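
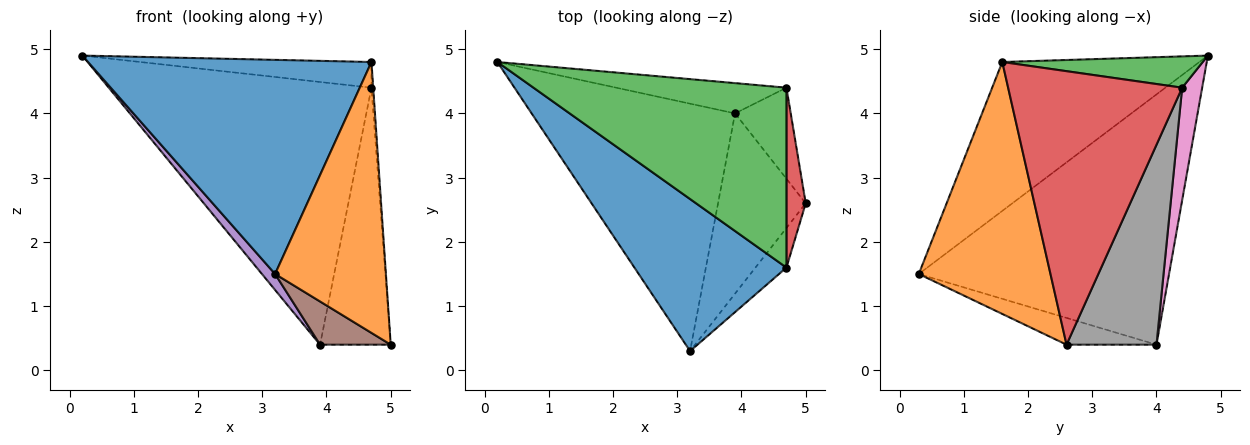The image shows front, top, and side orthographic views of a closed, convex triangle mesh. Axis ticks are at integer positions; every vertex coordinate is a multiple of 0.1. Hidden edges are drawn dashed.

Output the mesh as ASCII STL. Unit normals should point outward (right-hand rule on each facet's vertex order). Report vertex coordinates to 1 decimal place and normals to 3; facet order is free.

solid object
 facet normal -0.493 -0.709 0.504
  outer loop
   vertex 4.7 1.6 4.8
   vertex 0.2 4.8 4.9
   vertex 3.2 0.3 1.5
  endloop
 endfacet
 facet normal 0.762 -0.641 -0.094
  outer loop
   vertex 4.7 1.6 4.8
   vertex 3.2 0.3 1.5
   vertex 5.0 2.6 0.4
  endloop
 endfacet
 facet normal 0.122 0.140 0.983
  outer loop
   vertex 4.7 4.4 4.4
   vertex 0.2 4.8 4.9
   vertex 4.7 1.6 4.8
  endloop
 endfacet
 facet normal 0.997 0.010 0.070
  outer loop
   vertex 4.7 4.4 4.4
   vertex 4.7 1.6 4.8
   vertex 5.0 2.6 0.4
  endloop
 endfacet
 facet normal -0.775 -0.041 -0.630
  outer loop
   vertex 3.9 4.0 0.4
   vertex 3.2 0.3 1.5
   vertex 0.2 4.8 4.9
  endloop
 endfacet
 facet normal -0.284 -0.223 -0.932
  outer loop
   vertex 3.9 4.0 0.4
   vertex 5.0 2.6 0.4
   vertex 3.2 0.3 1.5
  endloop
 endfacet
 facet normal 0.075 0.991 -0.114
  outer loop
   vertex 3.9 4.0 0.4
   vertex 0.2 4.8 4.9
   vertex 4.7 4.4 4.4
  endloop
 endfacet
 facet normal 0.768 0.604 -0.214
  outer loop
   vertex 3.9 4.0 0.4
   vertex 4.7 4.4 4.4
   vertex 5.0 2.6 0.4
  endloop
 endfacet
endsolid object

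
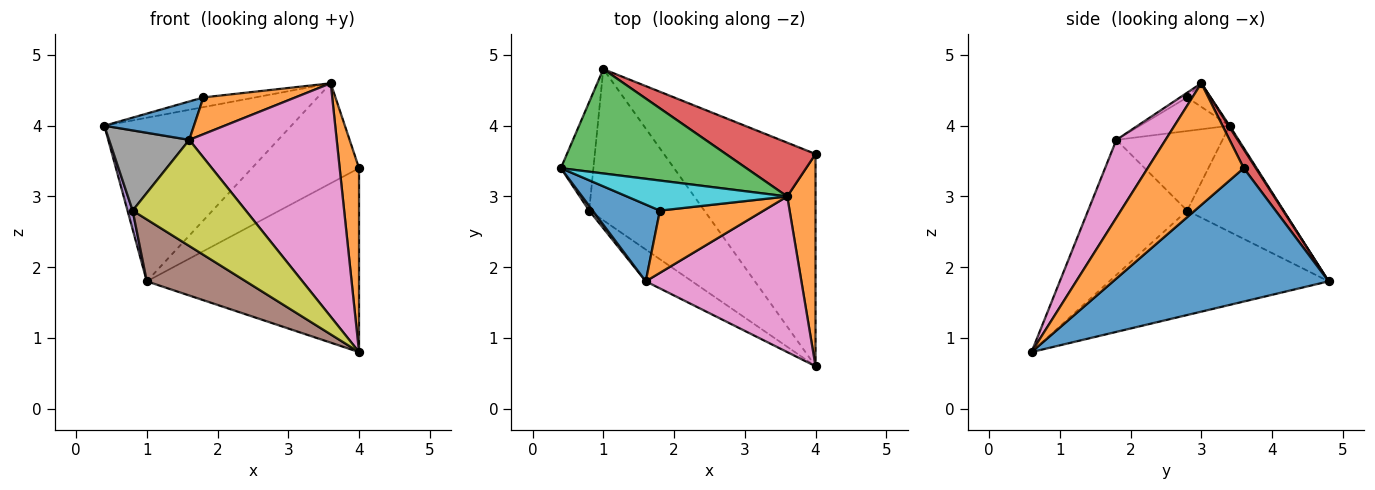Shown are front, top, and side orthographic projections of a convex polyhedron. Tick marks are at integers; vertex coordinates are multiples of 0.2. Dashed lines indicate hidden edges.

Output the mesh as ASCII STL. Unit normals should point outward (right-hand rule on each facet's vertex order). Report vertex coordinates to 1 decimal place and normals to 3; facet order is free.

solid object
 facet normal 0.554 0.545 -0.629
  outer loop
   vertex 1.0 4.8 1.8
   vertex 4.0 3.6 3.4
   vertex 4.0 0.6 0.8
  endloop
 endfacet
 facet normal 0.956 -0.193 0.222
  outer loop
   vertex 3.6 3.0 4.6
   vertex 4.0 0.6 0.8
   vertex 4.0 3.6 3.4
  endloop
 endfacet
 facet normal 0.005 0.843 0.538
  outer loop
   vertex 3.6 3.0 4.6
   vertex 1.0 4.8 1.8
   vertex 0.4 3.4 4.0
  endloop
 endfacet
 facet normal 0.099 0.876 0.471
  outer loop
   vertex 3.6 3.0 4.6
   vertex 4.0 3.6 3.4
   vertex 1.0 4.8 1.8
  endloop
 endfacet
 facet normal -0.955 -0.051 -0.293
  outer loop
   vertex 0.8 2.8 2.8
   vertex 0.4 3.4 4.0
   vertex 1.0 4.8 1.8
  endloop
 endfacet
 facet normal -0.643 -0.290 -0.709
  outer loop
   vertex 0.8 2.8 2.8
   vertex 1.0 4.8 1.8
   vertex 4.0 0.6 0.8
  endloop
 endfacet
 facet normal 0.267 -0.802 0.535
  outer loop
   vertex 1.6 1.8 3.8
   vertex 4.0 0.6 0.8
   vertex 3.6 3.0 4.6
  endloop
 endfacet
 facet normal -0.797 -0.602 0.035
  outer loop
   vertex 1.6 1.8 3.8
   vertex 0.4 3.4 4.0
   vertex 0.8 2.8 2.8
  endloop
 endfacet
 facet normal -0.642 -0.734 -0.220
  outer loop
   vertex 1.6 1.8 3.8
   vertex 0.8 2.8 2.8
   vertex 4.0 0.6 0.8
  endloop
 endfacet
 facet normal -0.139 0.305 0.942
  outer loop
   vertex 1.8 2.8 4.4
   vertex 3.6 3.0 4.6
   vertex 0.4 3.4 4.0
  endloop
 endfacet
 facet normal -0.408 -0.408 0.816
  outer loop
   vertex 1.8 2.8 4.4
   vertex 0.4 3.4 4.0
   vertex 1.6 1.8 3.8
  endloop
 endfacet
 facet normal -0.039 -0.508 0.860
  outer loop
   vertex 1.8 2.8 4.4
   vertex 1.6 1.8 3.8
   vertex 3.6 3.0 4.6
  endloop
 endfacet
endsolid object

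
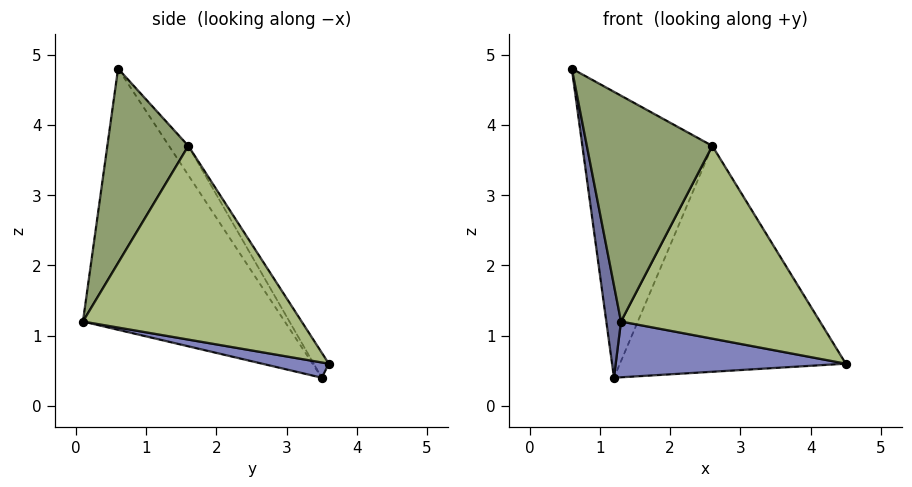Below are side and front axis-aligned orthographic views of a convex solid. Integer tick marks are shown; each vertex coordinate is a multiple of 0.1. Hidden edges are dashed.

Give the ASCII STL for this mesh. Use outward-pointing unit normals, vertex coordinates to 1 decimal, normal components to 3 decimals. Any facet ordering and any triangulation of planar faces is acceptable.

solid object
 facet normal -0.981 -0.071 -0.181
  outer loop
   vertex 1.3 0.1 1.2
   vertex 0.6 0.6 4.8
   vertex 1.2 3.5 0.4
  endloop
 endfacet
 facet normal 0.066 -0.227 -0.972
  outer loop
   vertex 1.3 0.1 1.2
   vertex 1.2 3.5 0.4
   vertex 4.5 3.6 0.6
  endloop
 endfacet
 facet normal -0.124 0.836 0.534
  outer loop
   vertex 2.6 1.6 3.7
   vertex 1.2 3.5 0.4
   vertex 0.6 0.6 4.8
  endloop
 endfacet
 facet normal -0.057 0.855 0.516
  outer loop
   vertex 2.6 1.6 3.7
   vertex 4.5 3.6 0.6
   vertex 1.2 3.5 0.4
  endloop
 endfacet
 facet normal 0.529 -0.820 0.217
  outer loop
   vertex 2.6 1.6 3.7
   vertex 0.6 0.6 4.8
   vertex 1.3 0.1 1.2
  endloop
 endfacet
 facet normal 0.740 -0.673 0.019
  outer loop
   vertex 2.6 1.6 3.7
   vertex 1.3 0.1 1.2
   vertex 4.5 3.6 0.6
  endloop
 endfacet
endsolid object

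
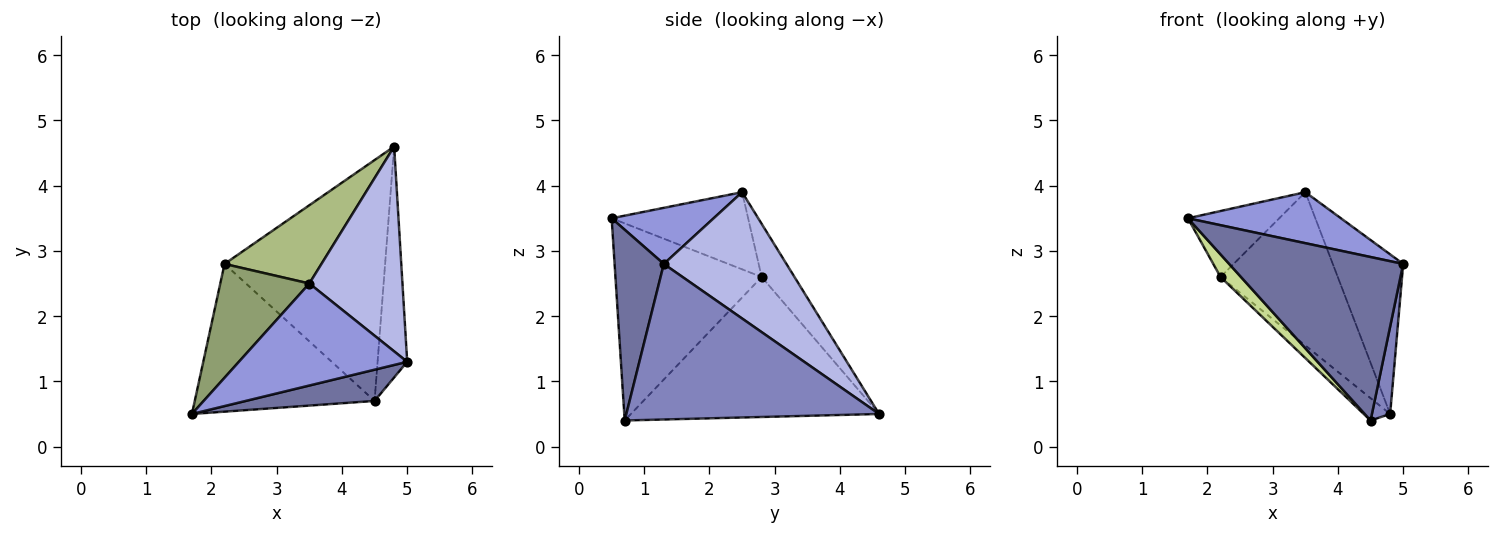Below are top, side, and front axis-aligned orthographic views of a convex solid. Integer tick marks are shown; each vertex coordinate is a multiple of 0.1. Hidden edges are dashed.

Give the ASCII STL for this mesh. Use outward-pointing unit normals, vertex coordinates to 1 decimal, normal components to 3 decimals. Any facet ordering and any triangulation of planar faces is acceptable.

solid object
 facet normal 0.268 -0.946 0.181
  outer loop
   vertex 4.5 0.7 0.4
   vertex 5.0 1.3 2.8
   vertex 1.7 0.5 3.5
  endloop
 endfacet
 facet normal 0.980 -0.071 -0.187
  outer loop
   vertex 4.5 0.7 0.4
   vertex 4.8 4.6 0.5
   vertex 5.0 1.3 2.8
  endloop
 endfacet
 facet normal 0.286 -0.429 0.857
  outer loop
   vertex 3.5 2.5 3.9
   vertex 1.7 0.5 3.5
   vertex 5.0 1.3 2.8
  endloop
 endfacet
 facet normal 0.731 0.420 0.539
  outer loop
   vertex 3.5 2.5 3.9
   vertex 5.0 1.3 2.8
   vertex 4.8 4.6 0.5
  endloop
 endfacet
 facet normal -0.600 0.401 0.692
  outer loop
   vertex 2.2 2.8 2.6
   vertex 1.7 0.5 3.5
   vertex 3.5 2.5 3.9
  endloop
 endfacet
 facet normal -0.242 0.864 0.441
  outer loop
   vertex 2.2 2.8 2.6
   vertex 3.5 2.5 3.9
   vertex 4.8 4.6 0.5
  endloop
 endfacet
 facet normal -0.735 -0.103 -0.670
  outer loop
   vertex 2.2 2.8 2.6
   vertex 4.5 0.7 0.4
   vertex 1.7 0.5 3.5
  endloop
 endfacet
 facet normal -0.656 0.070 -0.752
  outer loop
   vertex 2.2 2.8 2.6
   vertex 4.8 4.6 0.5
   vertex 4.5 0.7 0.4
  endloop
 endfacet
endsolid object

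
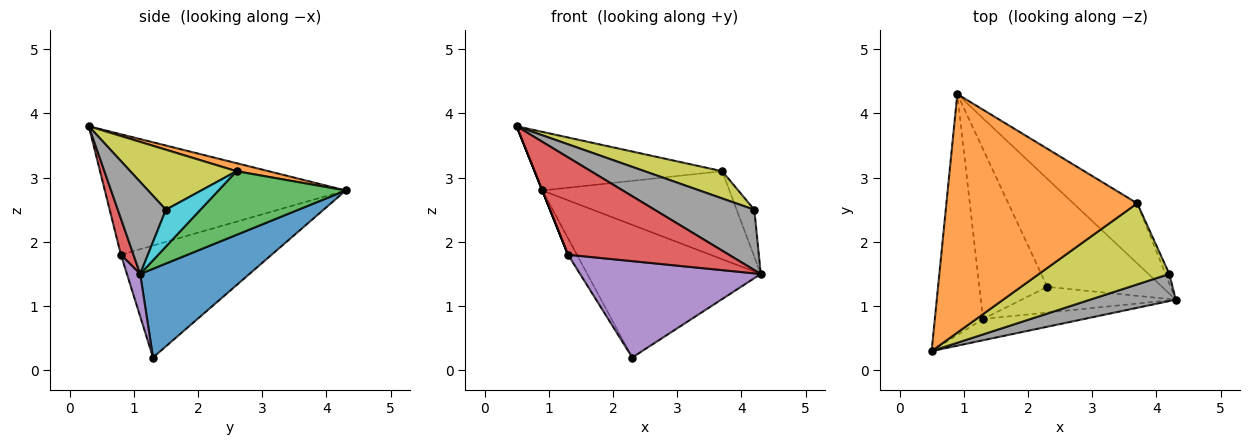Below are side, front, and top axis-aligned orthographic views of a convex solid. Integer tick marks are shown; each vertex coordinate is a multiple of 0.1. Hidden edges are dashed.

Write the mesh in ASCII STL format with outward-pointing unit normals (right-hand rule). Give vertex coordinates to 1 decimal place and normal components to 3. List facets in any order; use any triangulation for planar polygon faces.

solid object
 facet normal 0.439 0.697 -0.568
  outer loop
   vertex 2.3 1.3 0.2
   vertex 0.9 4.3 2.8
   vertex 4.3 1.1 1.5
  endloop
 endfacet
 facet normal 0.041 0.238 0.970
  outer loop
   vertex 3.7 2.6 3.1
   vertex 0.9 4.3 2.8
   vertex 0.5 0.3 3.8
  endloop
 endfacet
 facet normal 0.490 0.720 -0.491
  outer loop
   vertex 3.7 2.6 3.1
   vertex 4.3 1.1 1.5
   vertex 0.9 4.3 2.8
  endloop
 endfacet
 facet normal 0.076 -0.974 -0.213
  outer loop
   vertex 1.3 0.8 1.8
   vertex 4.3 1.1 1.5
   vertex 0.5 0.3 3.8
  endloop
 endfacet
 facet normal 0.071 -0.964 -0.257
  outer loop
   vertex 1.3 0.8 1.8
   vertex 2.3 1.3 0.2
   vertex 4.3 1.1 1.5
  endloop
 endfacet
 facet normal -0.928 0.000 -0.371
  outer loop
   vertex 1.3 0.8 1.8
   vertex 0.5 0.3 3.8
   vertex 0.9 4.3 2.8
  endloop
 endfacet
 facet normal -0.854 0.050 -0.518
  outer loop
   vertex 1.3 0.8 1.8
   vertex 0.9 4.3 2.8
   vertex 2.3 1.3 0.2
  endloop
 endfacet
 facet normal 0.402 -0.835 0.374
  outer loop
   vertex 4.2 1.5 2.5
   vertex 0.5 0.3 3.8
   vertex 4.3 1.1 1.5
  endloop
 endfacet
 facet normal 0.400 -0.292 0.869
  outer loop
   vertex 4.2 1.5 2.5
   vertex 3.7 2.6 3.1
   vertex 0.5 0.3 3.8
  endloop
 endfacet
 facet normal 0.886 0.454 -0.093
  outer loop
   vertex 4.2 1.5 2.5
   vertex 4.3 1.1 1.5
   vertex 3.7 2.6 3.1
  endloop
 endfacet
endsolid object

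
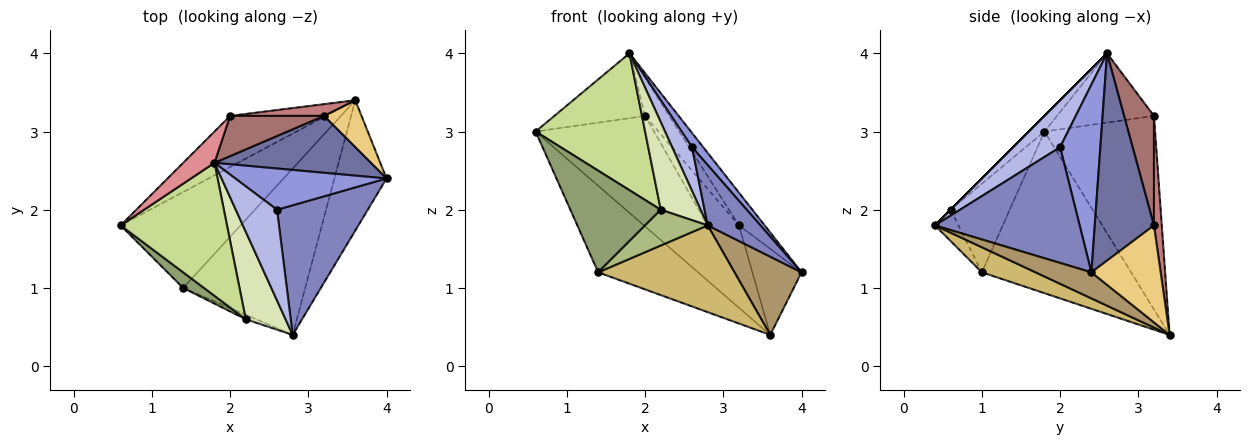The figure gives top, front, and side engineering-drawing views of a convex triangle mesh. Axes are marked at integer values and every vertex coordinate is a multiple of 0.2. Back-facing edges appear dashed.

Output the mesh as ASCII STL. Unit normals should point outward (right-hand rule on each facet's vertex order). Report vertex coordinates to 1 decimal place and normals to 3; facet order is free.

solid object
 facet normal 0.754 0.327 0.569
  outer loop
   vertex 3.2 3.2 1.8
   vertex 1.8 2.6 4.0
   vertex 4.0 2.4 1.2
  endloop
 endfacet
 facet normal 0.756 -0.276 0.593
  outer loop
   vertex 2.6 2.0 2.8
   vertex 2.8 0.4 1.8
   vertex 4.0 2.4 1.2
  endloop
 endfacet
 facet normal 0.761 -0.211 0.613
  outer loop
   vertex 2.6 2.0 2.8
   vertex 4.0 2.4 1.2
   vertex 1.8 2.6 4.0
  endloop
 endfacet
 facet normal 0.716 -0.304 0.629
  outer loop
   vertex 2.6 2.0 2.8
   vertex 1.8 2.6 4.0
   vertex 2.8 0.4 1.8
  endloop
 endfacet
 facet normal -0.543 -0.830 0.128
  outer loop
   vertex 2.2 0.6 2.0
   vertex 0.6 1.8 3.0
   vertex 1.4 1.0 1.2
  endloop
 endfacet
 facet normal -0.349 -0.930 -0.116
  outer loop
   vertex 2.2 0.6 2.0
   vertex 1.4 1.0 1.2
   vertex 2.8 0.4 1.8
  endloop
 endfacet
 facet normal -0.102 -0.714 0.693
  outer loop
   vertex 2.2 0.6 2.0
   vertex 1.8 2.6 4.0
   vertex 0.6 1.8 3.0
  endloop
 endfacet
 facet normal 0.000 -0.707 0.707
  outer loop
   vertex 2.2 0.6 2.0
   vertex 2.8 0.4 1.8
   vertex 1.8 2.6 4.0
  endloop
 endfacet
 facet normal 0.394 -0.473 -0.788
  outer loop
   vertex 3.6 3.4 0.4
   vertex 4.0 2.4 1.2
   vertex 2.8 0.4 1.8
  endloop
 endfacet
 facet normal 0.179 -0.455 -0.872
  outer loop
   vertex 3.6 3.4 0.4
   vertex 2.8 0.4 1.8
   vertex 1.4 1.0 1.2
  endloop
 endfacet
 facet normal 0.778 0.552 0.301
  outer loop
   vertex 3.6 3.4 0.4
   vertex 3.2 3.2 1.8
   vertex 4.0 2.4 1.2
  endloop
 endfacet
 facet normal -0.707 0.473 -0.525
  outer loop
   vertex 3.6 3.4 0.4
   vertex 1.4 1.0 1.2
   vertex 0.6 1.8 3.0
  endloop
 endfacet
 facet normal 0.647 0.524 0.554
  outer loop
   vertex 2.0 3.2 3.2
   vertex 1.8 2.6 4.0
   vertex 3.2 3.2 1.8
  endloop
 endfacet
 facet normal 0.237 0.950 0.204
  outer loop
   vertex 2.0 3.2 3.2
   vertex 3.2 3.2 1.8
   vertex 3.6 3.4 0.4
  endloop
 endfacet
 facet normal -0.694 0.649 0.313
  outer loop
   vertex 2.0 3.2 3.2
   vertex 0.6 1.8 3.0
   vertex 1.8 2.6 4.0
  endloop
 endfacet
 facet normal -0.647 0.692 -0.320
  outer loop
   vertex 2.0 3.2 3.2
   vertex 3.6 3.4 0.4
   vertex 0.6 1.8 3.0
  endloop
 endfacet
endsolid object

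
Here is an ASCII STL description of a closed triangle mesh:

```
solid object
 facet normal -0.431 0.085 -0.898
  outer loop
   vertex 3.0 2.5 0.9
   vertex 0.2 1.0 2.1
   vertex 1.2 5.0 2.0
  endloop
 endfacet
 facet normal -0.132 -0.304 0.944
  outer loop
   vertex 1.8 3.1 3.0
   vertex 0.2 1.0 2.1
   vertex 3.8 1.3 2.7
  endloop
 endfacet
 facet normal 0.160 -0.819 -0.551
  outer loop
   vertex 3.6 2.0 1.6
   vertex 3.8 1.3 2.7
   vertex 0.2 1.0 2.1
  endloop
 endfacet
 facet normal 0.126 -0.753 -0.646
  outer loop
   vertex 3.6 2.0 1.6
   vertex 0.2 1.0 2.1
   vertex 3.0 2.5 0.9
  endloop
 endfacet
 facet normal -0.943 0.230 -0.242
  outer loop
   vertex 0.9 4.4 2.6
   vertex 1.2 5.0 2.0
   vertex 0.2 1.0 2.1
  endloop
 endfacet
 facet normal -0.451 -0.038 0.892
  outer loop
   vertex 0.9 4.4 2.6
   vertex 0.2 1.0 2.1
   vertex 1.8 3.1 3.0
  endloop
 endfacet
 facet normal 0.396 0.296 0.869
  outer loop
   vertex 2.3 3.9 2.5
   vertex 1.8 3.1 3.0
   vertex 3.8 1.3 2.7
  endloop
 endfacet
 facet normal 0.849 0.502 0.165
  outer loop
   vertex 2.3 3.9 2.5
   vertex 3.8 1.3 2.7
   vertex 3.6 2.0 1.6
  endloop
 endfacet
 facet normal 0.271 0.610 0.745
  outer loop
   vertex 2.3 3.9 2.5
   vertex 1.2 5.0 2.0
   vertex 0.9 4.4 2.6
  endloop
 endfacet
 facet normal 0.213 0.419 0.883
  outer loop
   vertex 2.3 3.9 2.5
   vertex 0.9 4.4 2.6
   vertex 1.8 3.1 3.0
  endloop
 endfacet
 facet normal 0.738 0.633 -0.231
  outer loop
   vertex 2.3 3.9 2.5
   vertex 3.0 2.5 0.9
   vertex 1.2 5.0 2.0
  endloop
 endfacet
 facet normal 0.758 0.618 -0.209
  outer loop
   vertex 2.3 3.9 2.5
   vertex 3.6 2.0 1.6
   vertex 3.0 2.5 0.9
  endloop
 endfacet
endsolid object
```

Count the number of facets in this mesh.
12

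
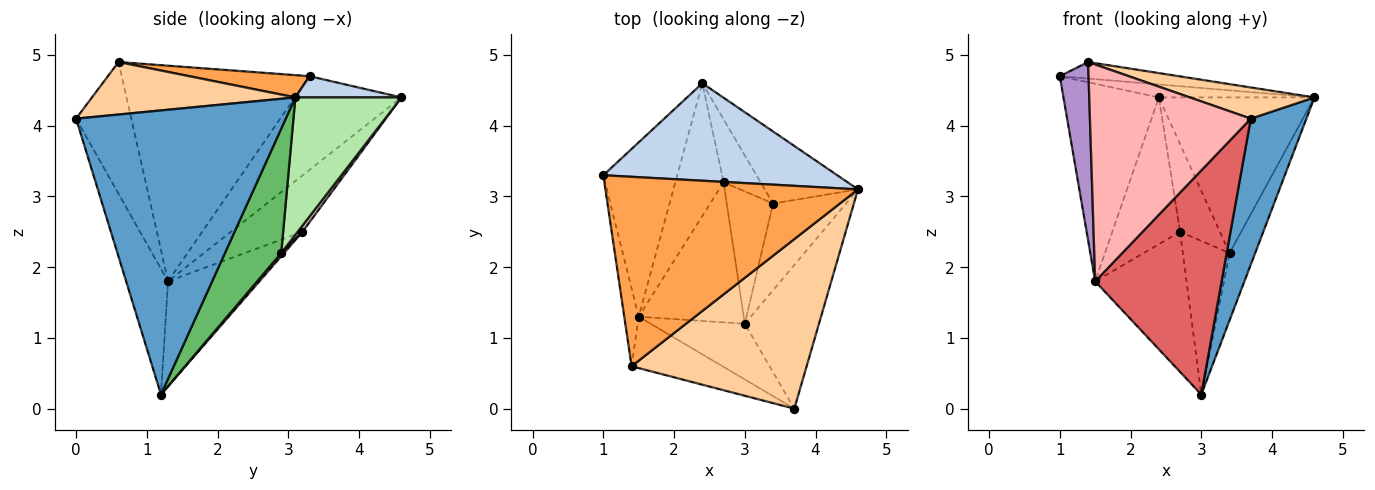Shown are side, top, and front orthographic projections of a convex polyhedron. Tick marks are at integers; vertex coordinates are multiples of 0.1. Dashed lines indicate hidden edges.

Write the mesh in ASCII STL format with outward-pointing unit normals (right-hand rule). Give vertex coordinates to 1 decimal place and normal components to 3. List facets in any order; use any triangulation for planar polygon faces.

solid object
 facet normal 0.937 -0.248 -0.245
  outer loop
   vertex 3.0 1.2 0.2
   vertex 4.6 3.1 4.4
   vertex 3.7 0.0 4.1
  endloop
 endfacet
 facet normal 0.090 0.131 0.987
  outer loop
   vertex 2.4 4.6 4.4
   vertex 1.0 3.3 4.7
   vertex 4.6 3.1 4.4
  endloop
 endfacet
 facet normal 0.088 0.086 0.992
  outer loop
   vertex 1.4 0.6 4.9
   vertex 4.6 3.1 4.4
   vertex 1.0 3.3 4.7
  endloop
 endfacet
 facet normal 0.283 -0.173 0.943
  outer loop
   vertex 1.4 0.6 4.9
   vertex 3.7 0.0 4.1
   vertex 4.6 3.1 4.4
  endloop
 endfacet
 facet normal 0.803 0.365 -0.471
  outer loop
   vertex 3.4 2.9 2.2
   vertex 4.6 3.1 4.4
   vertex 3.0 1.2 0.2
  endloop
 endfacet
 facet normal 0.526 0.772 -0.357
  outer loop
   vertex 3.4 2.9 2.2
   vertex 2.4 4.6 4.4
   vertex 4.6 3.1 4.4
  endloop
 endfacet
 facet normal -0.306 -0.924 -0.229
  outer loop
   vertex 1.5 1.3 1.8
   vertex 3.0 1.2 0.2
   vertex 3.7 0.0 4.1
  endloop
 endfacet
 facet normal -0.317 -0.923 -0.219
  outer loop
   vertex 1.5 1.3 1.8
   vertex 3.7 0.0 4.1
   vertex 1.4 0.6 4.9
  endloop
 endfacet
 facet normal -0.986 -0.151 -0.066
  outer loop
   vertex 1.5 1.3 1.8
   vertex 1.4 0.6 4.9
   vertex 1.0 3.3 4.7
  endloop
 endfacet
 facet normal -0.642 0.575 -0.507
  outer loop
   vertex 1.5 1.3 1.8
   vertex 1.0 3.3 4.7
   vertex 2.4 4.6 4.4
  endloop
 endfacet
 facet normal 0.045 0.757 -0.652
  outer loop
   vertex 2.7 3.2 2.5
   vertex 3.4 2.9 2.2
   vertex 3.0 1.2 0.2
  endloop
 endfacet
 facet normal 0.098 0.809 -0.580
  outer loop
   vertex 2.7 3.2 2.5
   vertex 2.4 4.6 4.4
   vertex 3.4 2.9 2.2
  endloop
 endfacet
 facet normal -0.577 0.577 -0.577
  outer loop
   vertex 2.7 3.2 2.5
   vertex 3.0 1.2 0.2
   vertex 1.5 1.3 1.8
  endloop
 endfacet
 facet normal -0.617 0.584 -0.528
  outer loop
   vertex 2.7 3.2 2.5
   vertex 1.5 1.3 1.8
   vertex 2.4 4.6 4.4
  endloop
 endfacet
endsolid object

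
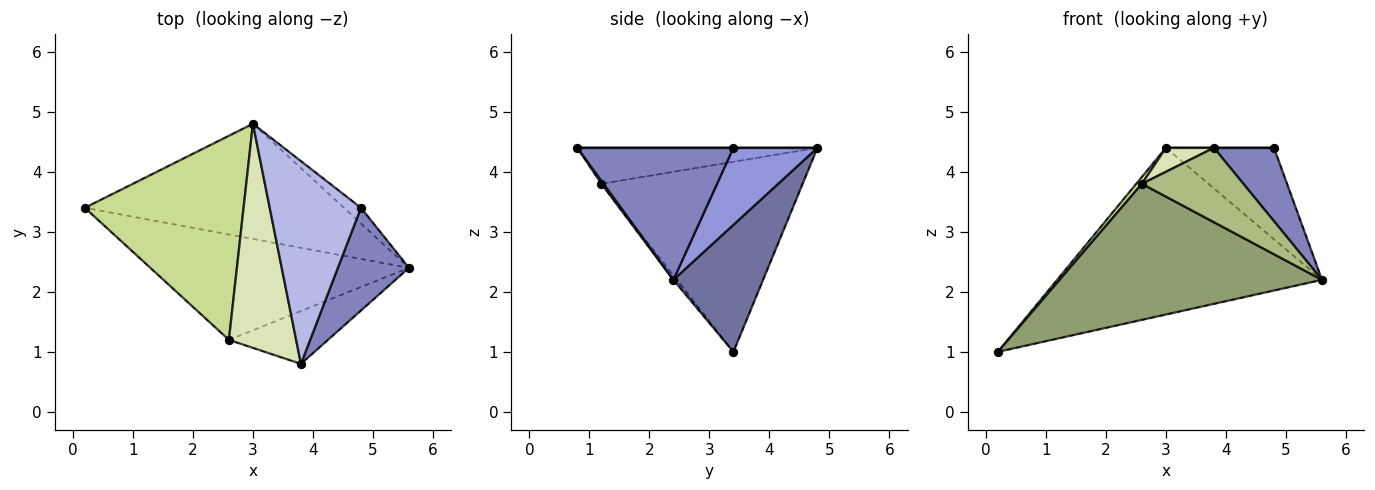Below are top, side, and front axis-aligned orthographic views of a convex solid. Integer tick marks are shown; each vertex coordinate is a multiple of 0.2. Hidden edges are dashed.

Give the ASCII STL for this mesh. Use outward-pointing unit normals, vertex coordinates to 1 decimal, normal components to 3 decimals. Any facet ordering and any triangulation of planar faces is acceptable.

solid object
 facet normal 0.268 0.793 -0.547
  outer loop
   vertex 3.0 4.8 4.4
   vertex 5.6 2.4 2.2
   vertex 0.2 3.4 1.0
  endloop
 endfacet
 facet normal 0.834 -0.321 0.449
  outer loop
   vertex 4.8 3.4 4.4
   vertex 3.8 0.8 4.4
   vertex 5.6 2.4 2.2
  endloop
 endfacet
 facet normal 0.608 0.782 -0.134
  outer loop
   vertex 4.8 3.4 4.4
   vertex 5.6 2.4 2.2
   vertex 3.0 4.8 4.4
  endloop
 endfacet
 facet normal 0.000 0.000 1.000
  outer loop
   vertex 4.8 3.4 4.4
   vertex 3.0 4.8 4.4
   vertex 3.8 0.8 4.4
  endloop
 endfacet
 facet normal -0.010 -0.791 -0.612
  outer loop
   vertex 2.6 1.2 3.8
   vertex 0.2 3.4 1.0
   vertex 5.6 2.4 2.2
  endloop
 endfacet
 facet normal 0.018 -0.815 -0.579
  outer loop
   vertex 2.6 1.2 3.8
   vertex 5.6 2.4 2.2
   vertex 3.8 0.8 4.4
  endloop
 endfacet
 facet normal -0.767 -0.022 0.641
  outer loop
   vertex 2.6 1.2 3.8
   vertex 3.0 4.8 4.4
   vertex 0.2 3.4 1.0
  endloop
 endfacet
 facet normal -0.470 -0.094 0.878
  outer loop
   vertex 2.6 1.2 3.8
   vertex 3.8 0.8 4.4
   vertex 3.0 4.8 4.4
  endloop
 endfacet
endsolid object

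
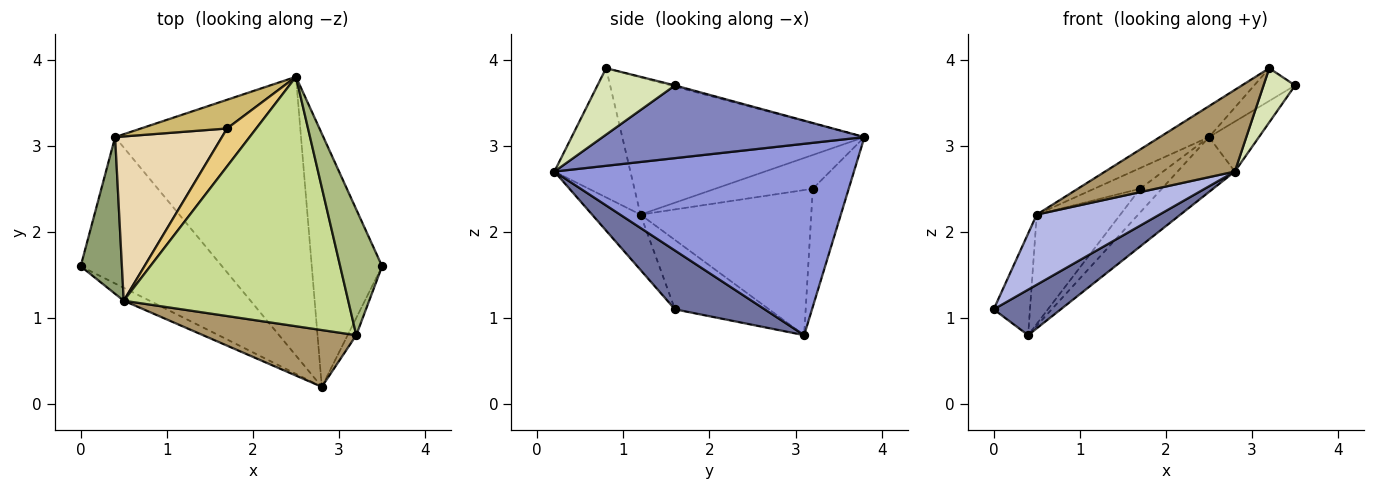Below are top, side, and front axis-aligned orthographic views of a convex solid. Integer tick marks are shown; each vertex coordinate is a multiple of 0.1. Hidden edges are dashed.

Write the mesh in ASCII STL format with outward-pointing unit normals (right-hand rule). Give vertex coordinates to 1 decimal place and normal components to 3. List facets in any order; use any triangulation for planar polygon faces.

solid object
 facet normal 0.369 -0.276 -0.887
  outer loop
   vertex 2.8 0.2 2.7
   vertex 0.0 1.6 1.1
   vertex 0.4 3.1 0.8
  endloop
 endfacet
 facet normal 0.712 0.136 -0.689
  outer loop
   vertex 2.8 0.2 2.7
   vertex 2.5 3.8 3.1
   vertex 3.5 1.6 3.7
  endloop
 endfacet
 facet normal 0.711 0.136 -0.690
  outer loop
   vertex 2.8 0.2 2.7
   vertex 0.4 3.1 0.8
   vertex 2.5 3.8 3.1
  endloop
 endfacet
 facet normal -0.362 -0.917 -0.169
  outer loop
   vertex 0.5 1.2 2.2
   vertex 0.0 1.6 1.1
   vertex 2.8 0.2 2.7
  endloop
 endfacet
 facet normal -0.816 0.315 0.485
  outer loop
   vertex 0.5 1.2 2.2
   vertex 0.4 3.1 0.8
   vertex 0.0 1.6 1.1
  endloop
 endfacet
 facet normal -0.027 0.252 0.967
  outer loop
   vertex 3.2 0.8 3.9
   vertex 3.5 1.6 3.7
   vertex 2.5 3.8 3.1
  endloop
 endfacet
 facet normal -0.519 0.105 0.848
  outer loop
   vertex 3.2 0.8 3.9
   vertex 2.5 3.8 3.1
   vertex 0.5 1.2 2.2
  endloop
 endfacet
 facet normal 0.919 -0.375 -0.119
  outer loop
   vertex 3.2 0.8 3.9
   vertex 2.8 0.2 2.7
   vertex 3.5 1.6 3.7
  endloop
 endfacet
 facet normal -0.434 -0.740 0.514
  outer loop
   vertex 3.2 0.8 3.9
   vertex 0.5 1.2 2.2
   vertex 2.8 0.2 2.7
  endloop
 endfacet
 facet normal -0.726 0.439 0.529
  outer loop
   vertex 1.7 3.2 2.5
   vertex 2.5 3.8 3.1
   vertex 0.4 3.1 0.8
  endloop
 endfacet
 facet normal -0.713 0.336 0.615
  outer loop
   vertex 1.7 3.2 2.5
   vertex 0.5 1.2 2.2
   vertex 2.5 3.8 3.1
  endloop
 endfacet
 facet normal -0.749 0.367 0.551
  outer loop
   vertex 1.7 3.2 2.5
   vertex 0.4 3.1 0.8
   vertex 0.5 1.2 2.2
  endloop
 endfacet
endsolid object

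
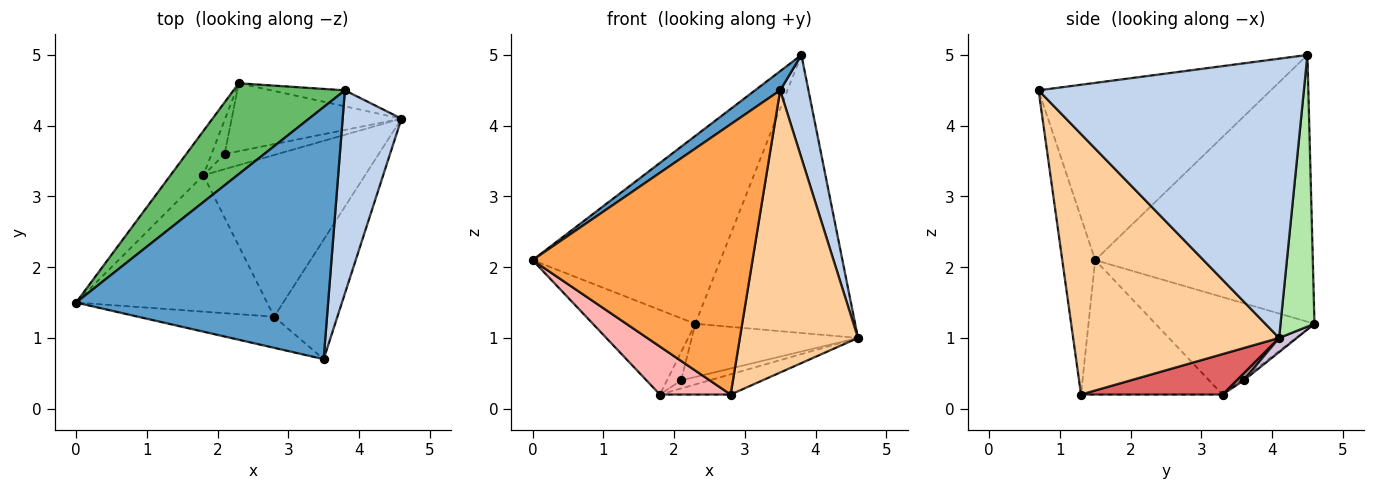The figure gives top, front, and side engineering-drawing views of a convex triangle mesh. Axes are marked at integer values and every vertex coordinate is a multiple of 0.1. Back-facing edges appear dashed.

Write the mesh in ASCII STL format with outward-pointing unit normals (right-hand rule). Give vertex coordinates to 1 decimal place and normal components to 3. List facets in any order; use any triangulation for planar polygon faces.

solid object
 facet normal -0.574 -0.062 0.816
  outer loop
   vertex 3.8 4.5 5.0
   vertex 0.0 1.5 2.1
   vertex 3.5 0.7 4.5
  endloop
 endfacet
 facet normal 0.973 -0.104 0.205
  outer loop
   vertex 3.8 4.5 5.0
   vertex 3.5 0.7 4.5
   vertex 4.6 4.1 1.0
  endloop
 endfacet
 facet normal -0.147 -0.983 -0.113
  outer loop
   vertex 2.8 1.3 0.2
   vertex 3.5 0.7 4.5
   vertex 0.0 1.5 2.1
  endloop
 endfacet
 facet normal 0.849 -0.487 -0.206
  outer loop
   vertex 2.8 1.3 0.2
   vertex 4.6 4.1 1.0
   vertex 3.5 0.7 4.5
  endloop
 endfacet
 facet normal -0.722 0.623 0.301
  outer loop
   vertex 2.3 4.6 1.2
   vertex 0.0 1.5 2.1
   vertex 3.8 4.5 5.0
  endloop
 endfacet
 facet normal 0.207 0.977 -0.056
  outer loop
   vertex 2.3 4.6 1.2
   vertex 3.8 4.5 5.0
   vertex 4.6 4.1 1.0
  endloop
 endfacet
 facet normal 0.241 0.120 -0.963
  outer loop
   vertex 1.8 3.3 0.2
   vertex 4.6 4.1 1.0
   vertex 2.8 1.3 0.2
  endloop
 endfacet
 facet normal -0.553 -0.277 -0.786
  outer loop
   vertex 1.8 3.3 0.2
   vertex 2.8 1.3 0.2
   vertex 0.0 1.5 2.1
  endloop
 endfacet
 facet normal -0.809 0.521 -0.273
  outer loop
   vertex 1.8 3.3 0.2
   vertex 0.0 1.5 2.1
   vertex 2.3 4.6 1.2
  endloop
 endfacet
 facet normal 0.065 0.615 -0.786
  outer loop
   vertex 2.1 3.6 0.4
   vertex 2.3 4.6 1.2
   vertex 4.6 4.1 1.0
  endloop
 endfacet
 facet normal 0.117 0.467 -0.876
  outer loop
   vertex 2.1 3.6 0.4
   vertex 4.6 4.1 1.0
   vertex 1.8 3.3 0.2
  endloop
 endfacet
 facet normal -0.127 0.635 -0.762
  outer loop
   vertex 2.1 3.6 0.4
   vertex 1.8 3.3 0.2
   vertex 2.3 4.6 1.2
  endloop
 endfacet
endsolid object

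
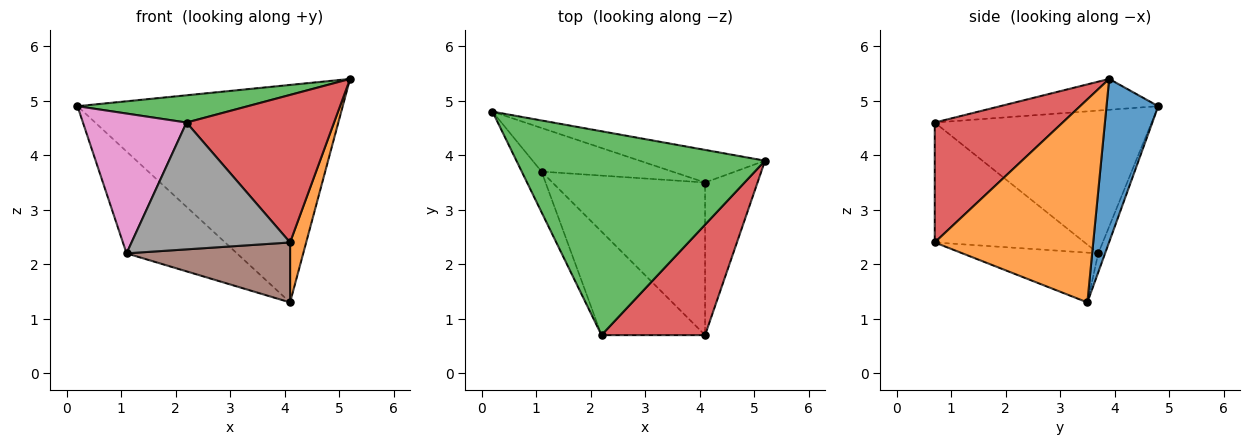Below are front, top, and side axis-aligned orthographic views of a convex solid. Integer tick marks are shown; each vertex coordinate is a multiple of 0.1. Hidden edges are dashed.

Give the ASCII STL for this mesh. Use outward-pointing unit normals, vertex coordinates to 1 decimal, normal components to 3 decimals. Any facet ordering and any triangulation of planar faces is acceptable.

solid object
 facet normal 0.189 0.971 -0.146
  outer loop
   vertex 4.1 3.5 1.3
   vertex 0.2 4.8 4.9
   vertex 5.2 3.9 5.4
  endloop
 endfacet
 facet normal 0.964 -0.098 -0.249
  outer loop
   vertex 4.1 3.5 1.3
   vertex 5.2 3.9 5.4
   vertex 4.1 0.7 2.4
  endloop
 endfacet
 facet normal -0.122 -0.132 0.984
  outer loop
   vertex 2.2 0.7 4.6
   vertex 5.2 3.9 5.4
   vertex 0.2 4.8 4.9
  endloop
 endfacet
 facet normal 0.570 -0.658 0.492
  outer loop
   vertex 2.2 0.7 4.6
   vertex 4.1 0.7 2.4
   vertex 5.2 3.9 5.4
  endloop
 endfacet
 facet normal -0.057 0.918 -0.393
  outer loop
   vertex 1.1 3.7 2.2
   vertex 0.2 4.8 4.9
   vertex 4.1 3.5 1.3
  endloop
 endfacet
 facet normal -0.291 -0.350 -0.891
  outer loop
   vertex 1.1 3.7 2.2
   vertex 4.1 3.5 1.3
   vertex 4.1 0.7 2.4
  endloop
 endfacet
 facet normal -0.895 -0.428 -0.124
  outer loop
   vertex 1.1 3.7 2.2
   vertex 2.2 0.7 4.6
   vertex 0.2 4.8 4.9
  endloop
 endfacet
 facet normal -0.591 -0.625 -0.510
  outer loop
   vertex 1.1 3.7 2.2
   vertex 4.1 0.7 2.4
   vertex 2.2 0.7 4.6
  endloop
 endfacet
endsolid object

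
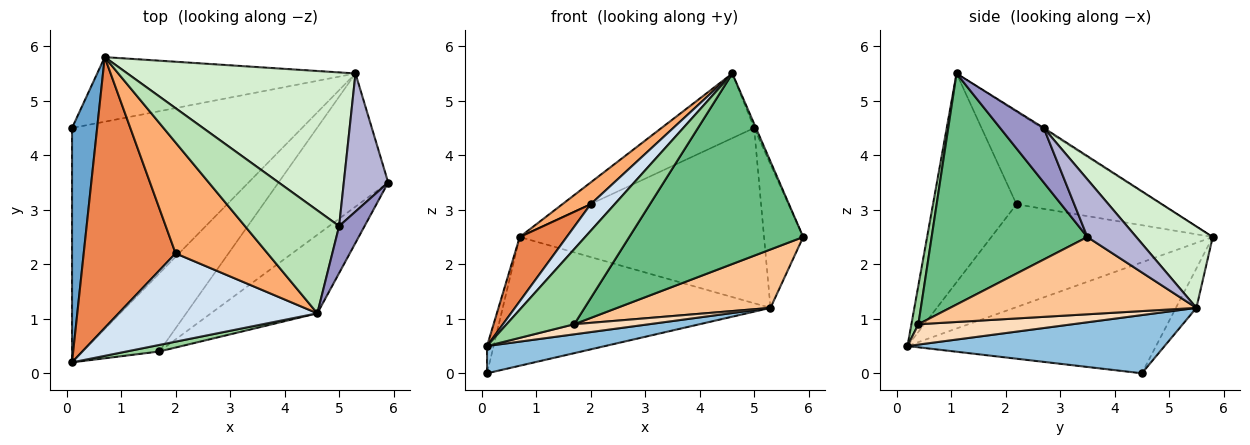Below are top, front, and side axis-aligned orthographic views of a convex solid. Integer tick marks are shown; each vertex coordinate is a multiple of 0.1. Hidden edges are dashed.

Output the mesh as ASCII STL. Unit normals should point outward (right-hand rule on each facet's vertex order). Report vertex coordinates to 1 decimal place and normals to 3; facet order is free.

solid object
 facet normal -0.975 0.026 0.221
  outer loop
   vertex 0.7 5.8 2.5
   vertex 0.1 4.5 0.0
   vertex 0.1 0.2 0.5
  endloop
 endfacet
 facet normal 0.244 -0.112 -0.963
  outer loop
   vertex 5.3 5.5 1.2
   vertex 0.1 0.2 0.5
   vertex 0.1 4.5 0.0
  endloop
 endfacet
 facet normal -0.068 0.892 -0.447
  outer loop
   vertex 5.3 5.5 1.2
   vertex 0.1 4.5 0.0
   vertex 0.7 5.8 2.5
  endloop
 endfacet
 facet normal -0.709 -0.204 0.675
  outer loop
   vertex 2.0 2.2 3.1
   vertex 0.1 0.2 0.5
   vertex 4.6 1.1 5.5
  endloop
 endfacet
 facet normal -0.736 -0.156 0.658
  outer loop
   vertex 2.0 2.2 3.1
   vertex 0.7 5.8 2.5
   vertex 0.1 0.2 0.5
  endloop
 endfacet
 facet normal -0.703 -0.137 0.698
  outer loop
   vertex 2.0 2.2 3.1
   vertex 4.6 1.1 5.5
   vertex 0.7 5.8 2.5
  endloop
 endfacet
 facet normal 0.542 -0.337 -0.769
  outer loop
   vertex 1.7 0.4 0.9
   vertex 5.3 5.5 1.2
   vertex 5.9 3.5 2.5
  endloop
 endfacet
 facet normal 0.255 -0.124 -0.959
  outer loop
   vertex 1.7 0.4 0.9
   vertex 0.1 0.2 0.5
   vertex 5.3 5.5 1.2
  endloop
 endfacet
 facet normal 0.638 -0.712 -0.294
  outer loop
   vertex 1.7 0.4 0.9
   vertex 5.9 3.5 2.5
   vertex 4.6 1.1 5.5
  endloop
 endfacet
 facet normal 0.102 -0.991 0.086
  outer loop
   vertex 1.7 0.4 0.9
   vertex 4.6 1.1 5.5
   vertex 0.1 0.2 0.5
  endloop
 endfacet
 facet normal -0.010 0.532 0.847
  outer loop
   vertex 5.0 2.7 4.5
   vertex 0.7 5.8 2.5
   vertex 4.6 1.1 5.5
  endloop
 endfacet
 facet normal 0.229 0.732 0.642
  outer loop
   vertex 5.0 2.7 4.5
   vertex 5.3 5.5 1.2
   vertex 0.7 5.8 2.5
  endloop
 endfacet
 facet normal 0.906 0.038 0.423
  outer loop
   vertex 5.0 2.7 4.5
   vertex 4.6 1.1 5.5
   vertex 5.9 3.5 2.5
  endloop
 endfacet
 facet normal 0.669 0.536 0.515
  outer loop
   vertex 5.0 2.7 4.5
   vertex 5.9 3.5 2.5
   vertex 5.3 5.5 1.2
  endloop
 endfacet
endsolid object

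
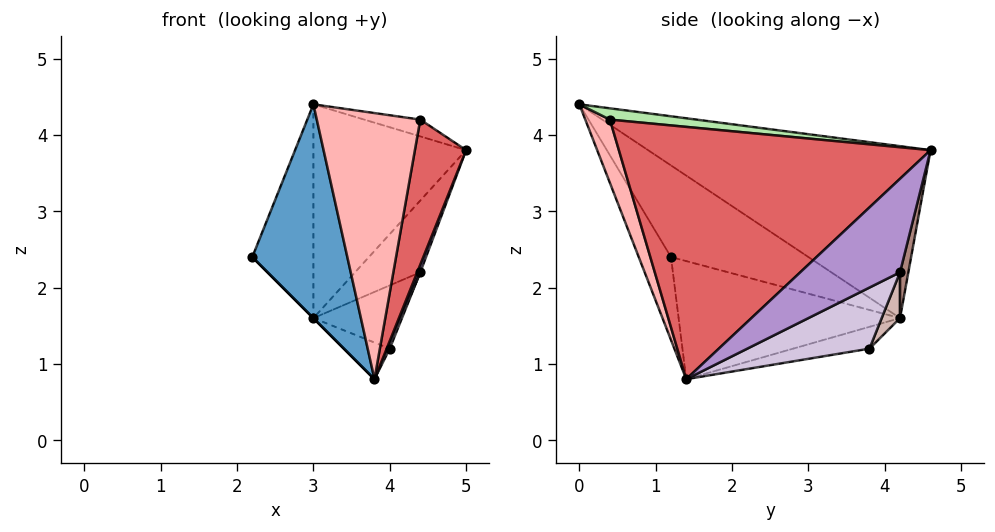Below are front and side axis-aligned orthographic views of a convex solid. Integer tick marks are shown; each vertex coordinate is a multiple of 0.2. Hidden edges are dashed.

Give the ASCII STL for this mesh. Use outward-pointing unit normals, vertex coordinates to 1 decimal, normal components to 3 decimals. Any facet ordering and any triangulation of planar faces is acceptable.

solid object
 facet normal -0.294 -0.867 -0.402
  outer loop
   vertex 3.8 1.4 0.8
   vertex 3.0 0.0 4.4
   vertex 2.2 1.2 2.4
  endloop
 endfacet
 facet normal -0.780 0.347 0.520
  outer loop
   vertex 3.0 4.2 1.6
   vertex 2.2 1.2 2.4
   vertex 3.0 0.0 4.4
  endloop
 endfacet
 facet normal -0.716 0.387 0.581
  outer loop
   vertex 3.0 4.2 1.6
   vertex 3.0 0.0 4.4
   vertex 5.0 4.6 3.8
  endloop
 endfacet
 facet normal -0.707 0.000 -0.707
  outer loop
   vertex 3.0 4.2 1.6
   vertex 3.8 1.4 0.8
   vertex 2.2 1.2 2.4
  endloop
 endfacet
 facet normal -0.302 0.181 -0.936
  outer loop
   vertex 3.0 4.2 1.6
   vertex 4.0 3.8 1.2
   vertex 3.8 1.4 0.8
  endloop
 endfacet
 facet normal 0.119 0.077 0.990
  outer loop
   vertex 4.4 0.4 4.2
   vertex 5.0 4.6 3.8
   vertex 3.0 0.0 4.4
  endloop
 endfacet
 facet normal 0.963 -0.158 -0.217
  outer loop
   vertex 4.4 0.4 4.2
   vertex 3.8 1.4 0.8
   vertex 5.0 4.6 3.8
  endloop
 endfacet
 facet normal 0.220 -0.925 -0.311
  outer loop
   vertex 4.4 0.4 4.2
   vertex 3.0 0.0 4.4
   vertex 3.8 1.4 0.8
  endloop
 endfacet
 facet normal 0.938 -0.029 -0.345
  outer loop
   vertex 4.4 4.2 2.2
   vertex 5.0 4.6 3.8
   vertex 3.8 1.4 0.8
  endloop
 endfacet
 facet normal 0.931 -0.017 -0.366
  outer loop
   vertex 4.4 4.2 2.2
   vertex 3.8 1.4 0.8
   vertex 4.0 3.8 1.2
  endloop
 endfacet
 facet normal 0.121 0.951 -0.283
  outer loop
   vertex 4.4 4.2 2.2
   vertex 3.0 4.2 1.6
   vertex 5.0 4.6 3.8
  endloop
 endfacet
 facet normal 0.183 0.885 -0.427
  outer loop
   vertex 4.4 4.2 2.2
   vertex 4.0 3.8 1.2
   vertex 3.0 4.2 1.6
  endloop
 endfacet
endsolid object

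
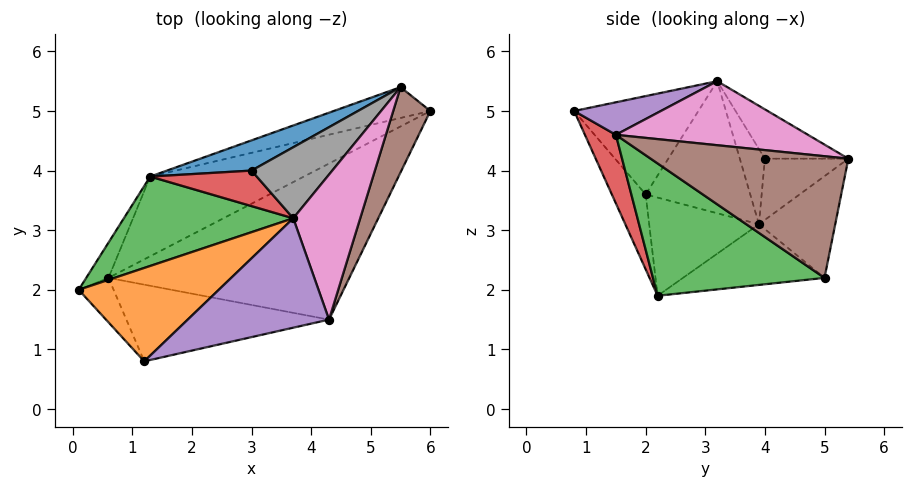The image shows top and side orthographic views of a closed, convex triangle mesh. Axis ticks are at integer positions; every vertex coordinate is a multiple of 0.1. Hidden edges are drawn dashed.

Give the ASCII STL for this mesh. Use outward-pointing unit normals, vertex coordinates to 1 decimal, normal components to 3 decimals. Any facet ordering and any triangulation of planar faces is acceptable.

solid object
 facet normal -0.546 -0.798 -0.255
  outer loop
   vertex 0.6 2.2 1.9
   vertex 1.2 0.8 5.0
   vertex 0.1 2.0 3.6
  endloop
 endfacet
 facet normal -0.528 0.394 0.752
  outer loop
   vertex 3.7 3.2 5.5
   vertex 0.1 2.0 3.6
   vertex 1.2 0.8 5.0
  endloop
 endfacet
 facet normal 0.370 -0.641 -0.673
  outer loop
   vertex 4.3 1.5 4.6
   vertex 0.6 2.2 1.9
   vertex 6.0 5.0 2.2
  endloop
 endfacet
 facet normal 0.146 -0.891 -0.430
  outer loop
   vertex 4.3 1.5 4.6
   vertex 1.2 0.8 5.0
   vertex 0.6 2.2 1.9
  endloop
 endfacet
 facet normal 0.206 -0.400 0.893
  outer loop
   vertex 4.3 1.5 4.6
   vertex 3.7 3.2 5.5
   vertex 1.2 0.8 5.0
  endloop
 endfacet
 facet normal 0.925 -0.256 0.282
  outer loop
   vertex 4.3 1.5 4.6
   vertex 6.0 5.0 2.2
   vertex 5.5 5.4 4.2
  endloop
 endfacet
 facet normal 0.685 -0.137 0.716
  outer loop
   vertex 4.3 1.5 4.6
   vertex 5.5 5.4 4.2
   vertex 3.7 3.2 5.5
  endloop
 endfacet
 facet normal -0.382 0.681 0.625
  outer loop
   vertex 3.0 4.0 4.2
   vertex 3.7 3.2 5.5
   vertex 5.5 5.4 4.2
  endloop
 endfacet
 facet normal -0.266 0.930 -0.253
  outer loop
   vertex 1.3 3.9 3.1
   vertex 5.5 5.4 4.2
   vertex 6.0 5.0 2.2
  endloop
 endfacet
 facet normal -0.286 0.628 -0.724
  outer loop
   vertex 1.3 3.9 3.1
   vertex 6.0 5.0 2.2
   vertex 0.6 2.2 1.9
  endloop
 endfacet
 facet normal -0.405 0.723 0.560
  outer loop
   vertex 1.3 3.9 3.1
   vertex 3.0 4.0 4.2
   vertex 5.5 5.4 4.2
  endloop
 endfacet
 facet normal -0.852 0.487 -0.193
  outer loop
   vertex 1.3 3.9 3.1
   vertex 0.6 2.2 1.9
   vertex 0.1 2.0 3.6
  endloop
 endfacet
 facet normal -0.528 0.512 0.677
  outer loop
   vertex 1.3 3.9 3.1
   vertex 0.1 2.0 3.6
   vertex 3.7 3.2 5.5
  endloop
 endfacet
 facet normal -0.446 0.635 0.631
  outer loop
   vertex 1.3 3.9 3.1
   vertex 3.7 3.2 5.5
   vertex 3.0 4.0 4.2
  endloop
 endfacet
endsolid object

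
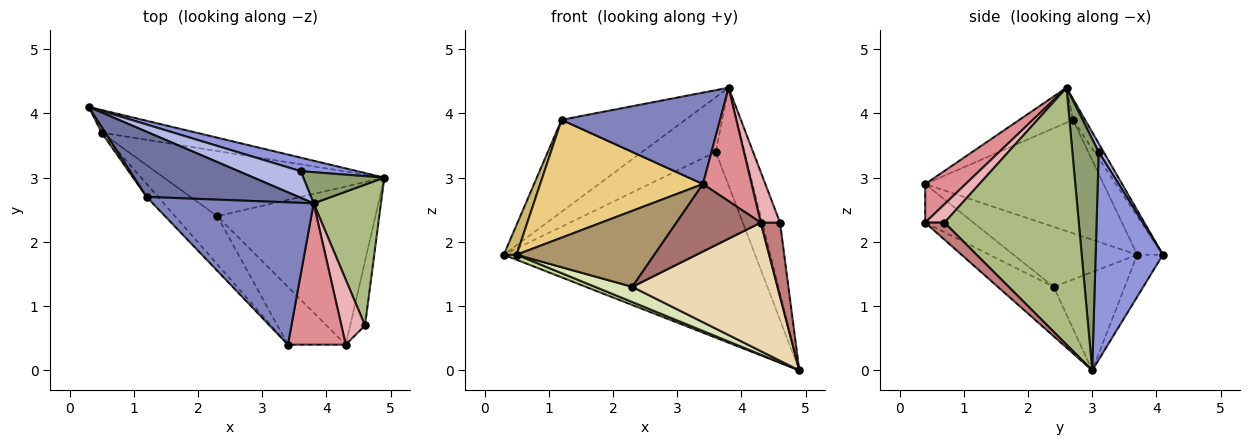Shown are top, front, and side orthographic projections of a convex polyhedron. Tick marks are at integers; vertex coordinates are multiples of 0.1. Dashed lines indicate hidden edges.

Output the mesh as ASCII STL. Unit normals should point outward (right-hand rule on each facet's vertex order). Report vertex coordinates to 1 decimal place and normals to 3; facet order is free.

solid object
 facet normal -0.080 0.813 0.576
  outer loop
   vertex 1.2 2.7 3.9
   vertex 3.8 2.6 4.4
   vertex 0.3 4.1 1.8
  endloop
 endfacet
 facet normal -0.180 -0.532 0.828
  outer loop
   vertex 1.2 2.7 3.9
   vertex 3.4 0.4 2.9
   vertex 3.8 2.6 4.4
  endloop
 endfacet
 facet normal 0.258 0.964 0.070
  outer loop
   vertex 3.6 3.1 3.4
   vertex 4.9 3.0 0.0
   vertex 0.3 4.1 1.8
  endloop
 endfacet
 facet normal 0.060 0.898 0.437
  outer loop
   vertex 3.6 3.1 3.4
   vertex 0.3 4.1 1.8
   vertex 3.8 2.6 4.4
  endloop
 endfacet
 facet normal 0.655 0.720 0.229
  outer loop
   vertex 3.6 3.1 3.4
   vertex 3.8 2.6 4.4
   vertex 4.9 3.0 0.0
  endloop
 endfacet
 facet normal 0.960 0.126 0.251
  outer loop
   vertex 4.6 0.7 2.3
   vertex 4.9 3.0 0.0
   vertex 3.8 2.6 4.4
  endloop
 endfacet
 facet normal -0.398 -0.199 -0.896
  outer loop
   vertex 0.5 3.7 1.8
   vertex 0.3 4.1 1.8
   vertex 4.9 3.0 0.0
  endloop
 endfacet
 facet normal -0.399 -0.208 -0.893
  outer loop
   vertex 0.5 3.7 1.8
   vertex 4.9 3.0 0.0
   vertex 2.3 2.4 1.3
  endloop
 endfacet
 facet normal -0.605 -0.673 -0.426
  outer loop
   vertex 0.5 3.7 1.8
   vertex 2.3 2.4 1.3
   vertex 3.4 0.4 2.9
  endloop
 endfacet
 facet normal -0.891 -0.446 0.085
  outer loop
   vertex 0.5 3.7 1.8
   vertex 1.2 2.7 3.9
   vertex 0.3 4.1 1.8
  endloop
 endfacet
 facet normal -0.737 -0.672 -0.075
  outer loop
   vertex 0.5 3.7 1.8
   vertex 3.4 0.4 2.9
   vertex 1.2 2.7 3.9
  endloop
 endfacet
 facet normal -0.236 -0.613 -0.754
  outer loop
   vertex 4.3 0.4 2.3
   vertex 2.3 2.4 1.3
   vertex 4.9 3.0 0.0
  endloop
 endfacet
 facet normal -0.398 -0.697 -0.597
  outer loop
   vertex 4.3 0.4 2.3
   vertex 3.4 0.4 2.9
   vertex 2.3 2.4 1.3
  endloop
 endfacet
 facet normal 0.602 -0.602 -0.524
  outer loop
   vertex 4.3 0.4 2.3
   vertex 4.9 3.0 0.0
   vertex 4.6 0.7 2.3
  endloop
 endfacet
 facet normal 0.461 -0.556 0.692
  outer loop
   vertex 4.3 0.4 2.3
   vertex 3.8 2.6 4.4
   vertex 3.4 0.4 2.9
  endloop
 endfacet
 facet normal 0.523 -0.523 0.673
  outer loop
   vertex 4.3 0.4 2.3
   vertex 4.6 0.7 2.3
   vertex 3.8 2.6 4.4
  endloop
 endfacet
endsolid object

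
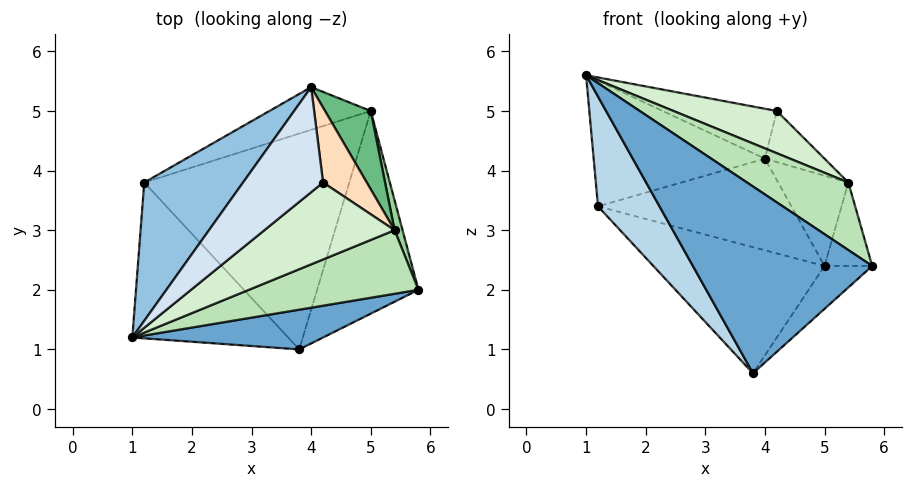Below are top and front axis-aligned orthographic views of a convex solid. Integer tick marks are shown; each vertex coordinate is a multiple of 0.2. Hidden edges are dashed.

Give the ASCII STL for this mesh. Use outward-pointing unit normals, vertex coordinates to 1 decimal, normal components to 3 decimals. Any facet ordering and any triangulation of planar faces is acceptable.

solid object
 facet normal 0.289 -0.936 0.199
  outer loop
   vertex 3.8 1.0 0.6
   vertex 5.8 2.0 2.4
   vertex 1.0 1.2 5.6
  endloop
 endfacet
 facet normal -0.512 0.578 0.636
  outer loop
   vertex 1.2 3.8 3.4
   vertex 1.0 1.2 5.6
   vertex 4.0 5.4 4.2
  endloop
 endfacet
 facet normal -0.832 -0.319 -0.453
  outer loop
   vertex 1.2 3.8 3.4
   vertex 3.8 1.0 0.6
   vertex 1.0 1.2 5.6
  endloop
 endfacet
 facet normal -0.177 0.422 0.889
  outer loop
   vertex 4.2 3.8 5.0
   vertex 4.0 5.4 4.2
   vertex 1.0 1.2 5.6
  endloop
 endfacet
 facet normal 0.614 0.164 -0.773
  outer loop
   vertex 5.0 5.0 2.4
   vertex 5.8 2.0 2.4
   vertex 3.8 1.0 0.6
  endloop
 endfacet
 facet normal -0.369 0.842 -0.392
  outer loop
   vertex 5.0 5.0 2.4
   vertex 1.2 3.8 3.4
   vertex 4.0 5.4 4.2
  endloop
 endfacet
 facet normal -0.361 0.471 -0.805
  outer loop
   vertex 5.0 5.0 2.4
   vertex 3.8 1.0 0.6
   vertex 1.2 3.8 3.4
  endloop
 endfacet
 facet normal 0.769 0.360 0.528
  outer loop
   vertex 5.4 3.0 3.8
   vertex 4.0 5.4 4.2
   vertex 4.2 3.8 5.0
  endloop
 endfacet
 facet normal 0.829 0.422 0.367
  outer loop
   vertex 5.4 3.0 3.8
   vertex 5.0 5.0 2.4
   vertex 4.0 5.4 4.2
  endloop
 endfacet
 facet normal 0.962 0.257 0.092
  outer loop
   vertex 5.4 3.0 3.8
   vertex 5.8 2.0 2.4
   vertex 5.0 5.0 2.4
  endloop
 endfacet
 facet normal 0.501 -0.630 0.593
  outer loop
   vertex 5.4 3.0 3.8
   vertex 1.0 1.2 5.6
   vertex 5.8 2.0 2.4
  endloop
 endfacet
 facet normal 0.486 -0.421 0.766
  outer loop
   vertex 5.4 3.0 3.8
   vertex 4.2 3.8 5.0
   vertex 1.0 1.2 5.6
  endloop
 endfacet
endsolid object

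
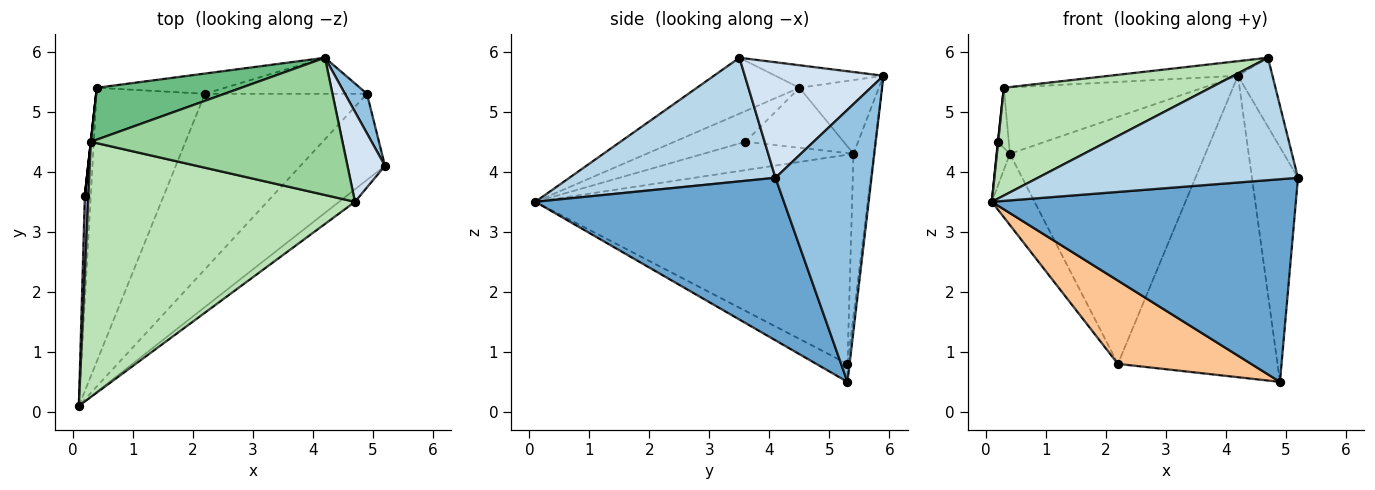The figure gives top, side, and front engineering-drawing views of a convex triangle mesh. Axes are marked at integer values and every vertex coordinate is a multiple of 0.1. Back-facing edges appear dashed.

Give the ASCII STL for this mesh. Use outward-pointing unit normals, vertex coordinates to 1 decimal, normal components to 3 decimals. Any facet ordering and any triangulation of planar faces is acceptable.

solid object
 facet normal 0.601 -0.735 -0.313
  outer loop
   vertex 4.9 5.3 0.5
   vertex 5.2 4.1 3.9
   vertex 0.1 0.1 3.5
  endloop
 endfacet
 facet normal 0.899 0.431 0.073
  outer loop
   vertex 4.9 5.3 0.5
   vertex 4.2 5.9 5.6
   vertex 5.2 4.1 3.9
  endloop
 endfacet
 facet normal 0.619 -0.781 -0.080
  outer loop
   vertex 4.7 3.5 5.9
   vertex 0.1 0.1 3.5
   vertex 5.2 4.1 3.9
  endloop
 endfacet
 facet normal 0.926 0.230 0.300
  outer loop
   vertex 4.7 3.5 5.9
   vertex 5.2 4.1 3.9
   vertex 4.2 5.9 5.6
  endloop
 endfacet
 facet normal -0.013 0.993 -0.119
  outer loop
   vertex 2.2 5.3 0.8
   vertex 4.2 5.9 5.6
   vertex 4.9 5.3 0.5
  endloop
 endfacet
 facet normal -0.103 0.991 -0.081
  outer loop
   vertex 2.2 5.3 0.8
   vertex 0.4 5.4 4.3
   vertex 4.2 5.9 5.6
  endloop
 endfacet
 facet normal -0.100 -0.426 -0.899
  outer loop
   vertex 2.2 5.3 0.8
   vertex 4.9 5.3 0.5
   vertex 0.1 0.1 3.5
  endloop
 endfacet
 facet normal -0.882 0.119 -0.457
  outer loop
   vertex 2.2 5.3 0.8
   vertex 0.1 0.1 3.5
   vertex 0.4 5.4 4.3
  endloop
 endfacet
 facet normal -0.300 0.752 0.588
  outer loop
   vertex 0.3 4.5 5.4
   vertex 4.2 5.9 5.6
   vertex 0.4 5.4 4.3
  endloop
 endfacet
 facet normal -0.089 0.105 0.990
  outer loop
   vertex 0.3 4.5 5.4
   vertex 4.7 3.5 5.9
   vertex 4.2 5.9 5.6
  endloop
 endfacet
 facet normal -0.190 -0.382 0.905
  outer loop
   vertex 0.3 4.5 5.4
   vertex 0.1 0.1 3.5
   vertex 4.7 3.5 5.9
  endloop
 endfacet
 facet normal -0.975 0.086 -0.203
  outer loop
   vertex 0.2 3.6 4.5
   vertex 0.4 5.4 4.3
   vertex 0.1 0.1 3.5
  endloop
 endfacet
 facet normal -0.993 -0.004 0.115
  outer loop
   vertex 0.2 3.6 4.5
   vertex 0.1 0.1 3.5
   vertex 0.3 4.5 5.4
  endloop
 endfacet
 facet normal -0.994 0.110 0.000
  outer loop
   vertex 0.2 3.6 4.5
   vertex 0.3 4.5 5.4
   vertex 0.4 5.4 4.3
  endloop
 endfacet
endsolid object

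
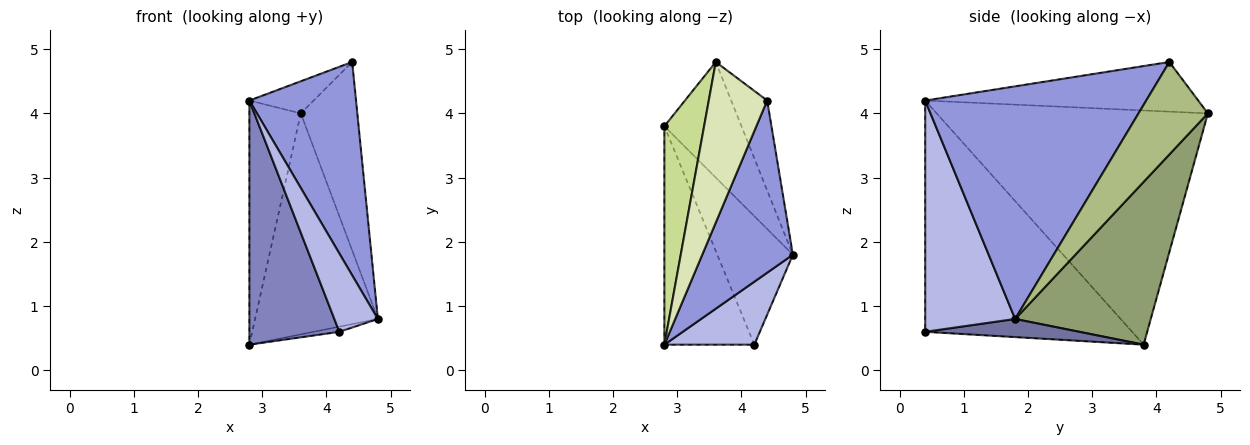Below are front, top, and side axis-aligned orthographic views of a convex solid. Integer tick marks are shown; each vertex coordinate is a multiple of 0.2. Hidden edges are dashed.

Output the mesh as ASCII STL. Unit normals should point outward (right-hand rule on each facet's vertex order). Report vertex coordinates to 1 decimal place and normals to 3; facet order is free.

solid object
 facet normal 0.233 0.039 -0.972
  outer loop
   vertex 4.2 0.4 0.6
   vertex 2.8 3.8 0.4
   vertex 4.8 1.8 0.8
  endloop
 endfacet
 facet normal -0.864 -0.375 -0.336
  outer loop
   vertex 2.8 0.4 4.2
   vertex 2.8 3.8 0.4
   vertex 4.2 0.4 0.6
  endloop
 endfacet
 facet normal 0.850 -0.410 0.331
  outer loop
   vertex 2.8 0.4 4.2
   vertex 4.8 1.8 0.8
   vertex 4.4 4.2 4.8
  endloop
 endfacet
 facet normal 0.850 -0.411 0.330
  outer loop
   vertex 2.8 0.4 4.2
   vertex 4.2 0.4 0.6
   vertex 4.8 1.8 0.8
  endloop
 endfacet
 facet normal 0.699 0.633 -0.331
  outer loop
   vertex 3.6 4.8 4.0
   vertex 4.8 1.8 0.8
   vertex 2.8 3.8 0.4
  endloop
 endfacet
 facet normal 0.742 0.605 -0.289
  outer loop
   vertex 3.6 4.8 4.0
   vertex 4.4 4.2 4.8
   vertex 4.8 1.8 0.8
  endloop
 endfacet
 facet normal -0.969 0.184 0.164
  outer loop
   vertex 3.6 4.8 4.0
   vertex 2.8 3.8 0.4
   vertex 2.8 0.4 4.2
  endloop
 endfacet
 facet normal -0.640 0.151 0.753
  outer loop
   vertex 3.6 4.8 4.0
   vertex 2.8 0.4 4.2
   vertex 4.4 4.2 4.8
  endloop
 endfacet
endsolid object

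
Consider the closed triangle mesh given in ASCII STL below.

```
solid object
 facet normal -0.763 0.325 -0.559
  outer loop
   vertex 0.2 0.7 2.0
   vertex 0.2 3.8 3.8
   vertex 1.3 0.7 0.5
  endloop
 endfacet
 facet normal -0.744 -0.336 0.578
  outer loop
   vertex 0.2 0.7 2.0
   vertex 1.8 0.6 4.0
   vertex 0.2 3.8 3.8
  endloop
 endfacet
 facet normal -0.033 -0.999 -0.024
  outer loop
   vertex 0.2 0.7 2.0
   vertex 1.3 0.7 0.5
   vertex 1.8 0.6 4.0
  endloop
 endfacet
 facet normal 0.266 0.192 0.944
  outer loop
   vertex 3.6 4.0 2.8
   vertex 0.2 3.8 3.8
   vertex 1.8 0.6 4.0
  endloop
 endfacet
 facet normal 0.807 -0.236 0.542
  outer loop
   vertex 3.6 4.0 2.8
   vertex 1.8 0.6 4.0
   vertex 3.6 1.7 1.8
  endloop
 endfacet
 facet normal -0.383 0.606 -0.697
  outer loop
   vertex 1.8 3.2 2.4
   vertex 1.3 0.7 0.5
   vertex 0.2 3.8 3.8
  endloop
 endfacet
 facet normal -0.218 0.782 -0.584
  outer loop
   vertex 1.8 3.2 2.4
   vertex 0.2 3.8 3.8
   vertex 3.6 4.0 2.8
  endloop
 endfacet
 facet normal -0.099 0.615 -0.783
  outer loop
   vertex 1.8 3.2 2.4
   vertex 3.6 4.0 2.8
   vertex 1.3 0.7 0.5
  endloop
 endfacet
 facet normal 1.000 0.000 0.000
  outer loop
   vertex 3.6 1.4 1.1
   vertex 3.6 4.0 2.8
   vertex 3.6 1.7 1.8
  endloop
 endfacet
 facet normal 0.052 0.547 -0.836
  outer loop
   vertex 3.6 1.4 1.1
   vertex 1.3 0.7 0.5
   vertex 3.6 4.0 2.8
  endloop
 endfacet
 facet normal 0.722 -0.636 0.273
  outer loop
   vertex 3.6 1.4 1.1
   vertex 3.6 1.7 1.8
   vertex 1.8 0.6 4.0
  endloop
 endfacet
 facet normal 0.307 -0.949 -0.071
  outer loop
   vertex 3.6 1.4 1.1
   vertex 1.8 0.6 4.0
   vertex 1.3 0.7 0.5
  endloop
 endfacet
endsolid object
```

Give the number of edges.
18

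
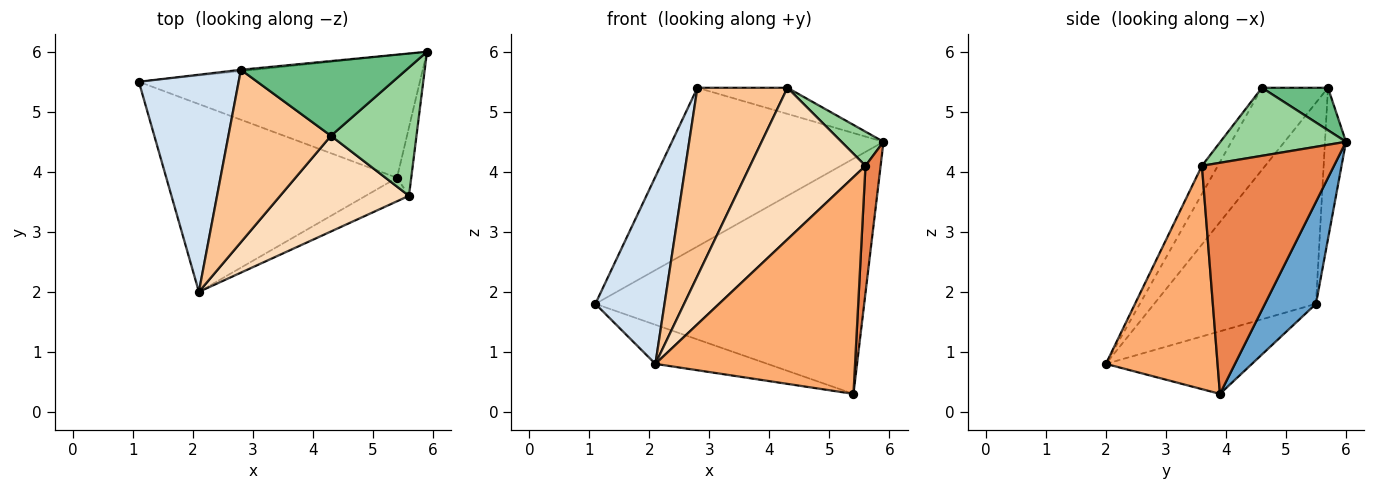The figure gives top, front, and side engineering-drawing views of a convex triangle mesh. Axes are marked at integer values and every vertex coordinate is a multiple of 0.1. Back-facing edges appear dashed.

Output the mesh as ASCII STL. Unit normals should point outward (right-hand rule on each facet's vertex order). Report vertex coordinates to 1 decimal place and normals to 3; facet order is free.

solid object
 facet normal 0.166 0.874 -0.457
  outer loop
   vertex 5.4 3.9 0.3
   vertex 1.1 5.5 1.8
   vertex 5.9 6.0 4.5
  endloop
 endfacet
 facet normal -0.257 0.197 -0.946
  outer loop
   vertex 5.4 3.9 0.3
   vertex 2.1 2.0 0.8
   vertex 1.1 5.5 1.8
  endloop
 endfacet
 facet normal -0.099 0.995 -0.009
  outer loop
   vertex 2.8 5.7 5.4
   vertex 5.9 6.0 4.5
   vertex 1.1 5.5 1.8
  endloop
 endfacet
 facet normal -0.837 -0.358 0.415
  outer loop
   vertex 2.8 5.7 5.4
   vertex 1.1 5.5 1.8
   vertex 2.1 2.0 0.8
  endloop
 endfacet
 facet normal 0.992 -0.114 -0.061
  outer loop
   vertex 5.6 3.6 4.1
   vertex 5.4 3.9 0.3
   vertex 5.9 6.0 4.5
  endloop
 endfacet
 facet normal 0.486 -0.869 -0.094
  outer loop
   vertex 5.6 3.6 4.1
   vertex 2.1 2.0 0.8
   vertex 5.4 3.9 0.3
  endloop
 endfacet
 facet normal -0.476 -0.649 0.594
  outer loop
   vertex 4.3 4.6 5.4
   vertex 2.8 5.7 5.4
   vertex 2.1 2.0 0.8
  endloop
 endfacet
 facet normal -0.116 -0.840 0.530
  outer loop
   vertex 4.3 4.6 5.4
   vertex 2.1 2.0 0.8
   vertex 5.6 3.6 4.1
  endloop
 endfacet
 facet normal 0.235 0.321 0.917
  outer loop
   vertex 4.3 4.6 5.4
   vertex 5.9 6.0 4.5
   vertex 2.8 5.7 5.4
  endloop
 endfacet
 facet normal 0.609 -0.204 0.766
  outer loop
   vertex 4.3 4.6 5.4
   vertex 5.6 3.6 4.1
   vertex 5.9 6.0 4.5
  endloop
 endfacet
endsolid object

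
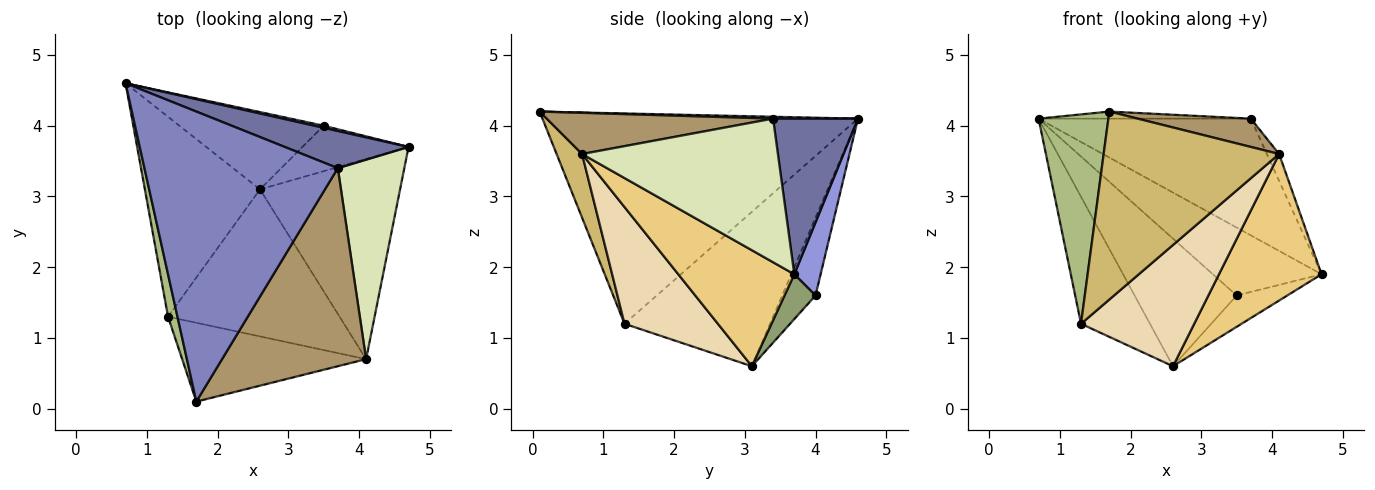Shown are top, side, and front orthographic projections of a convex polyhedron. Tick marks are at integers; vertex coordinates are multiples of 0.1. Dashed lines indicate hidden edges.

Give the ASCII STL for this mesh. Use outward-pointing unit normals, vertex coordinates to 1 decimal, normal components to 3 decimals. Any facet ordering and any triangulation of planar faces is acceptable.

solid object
 facet normal 0.356 0.890 0.283
  outer loop
   vertex 3.7 3.4 4.1
   vertex 4.7 3.7 1.9
   vertex 0.7 4.6 4.1
  endloop
 endfacet
 facet normal 0.010 0.024 1.000
  outer loop
   vertex 3.7 3.4 4.1
   vertex 0.7 4.6 4.1
   vertex 1.7 0.1 4.2
  endloop
 endfacet
 facet normal 0.235 0.971 0.030
  outer loop
   vertex 3.5 4.0 1.6
   vertex 0.7 4.6 4.1
   vertex 4.7 3.7 1.9
  endloop
 endfacet
 facet normal -0.269 0.824 -0.499
  outer loop
   vertex 3.5 4.0 1.6
   vertex 2.6 3.1 0.6
   vertex 0.7 4.6 4.1
  endloop
 endfacet
 facet normal 0.328 0.536 -0.778
  outer loop
   vertex 3.5 4.0 1.6
   vertex 4.7 3.7 1.9
   vertex 2.6 3.1 0.6
  endloop
 endfacet
 facet normal -0.975 -0.216 0.044
  outer loop
   vertex 1.3 1.3 1.2
   vertex 1.7 0.1 4.2
   vertex 0.7 4.6 4.1
  endloop
 endfacet
 facet normal -0.749 0.355 -0.559
  outer loop
   vertex 1.3 1.3 1.2
   vertex 0.7 4.6 4.1
   vertex 2.6 3.1 0.6
  endloop
 endfacet
 facet normal 0.906 0.057 0.420
  outer loop
   vertex 4.1 0.7 3.6
   vertex 4.7 3.7 1.9
   vertex 3.7 3.4 4.1
  endloop
 endfacet
 facet normal 0.272 -0.136 0.953
  outer loop
   vertex 4.1 0.7 3.6
   vertex 3.7 3.4 4.1
   vertex 1.7 0.1 4.2
  endloop
 endfacet
 facet normal 0.133 -0.914 -0.383
  outer loop
   vertex 4.1 0.7 3.6
   vertex 1.7 0.1 4.2
   vertex 1.3 1.3 1.2
  endloop
 endfacet
 facet normal 0.556 -0.491 -0.671
  outer loop
   vertex 4.1 0.7 3.6
   vertex 2.6 3.1 0.6
   vertex 4.7 3.7 1.9
  endloop
 endfacet
 facet normal 0.465 -0.563 -0.683
  outer loop
   vertex 4.1 0.7 3.6
   vertex 1.3 1.3 1.2
   vertex 2.6 3.1 0.6
  endloop
 endfacet
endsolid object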